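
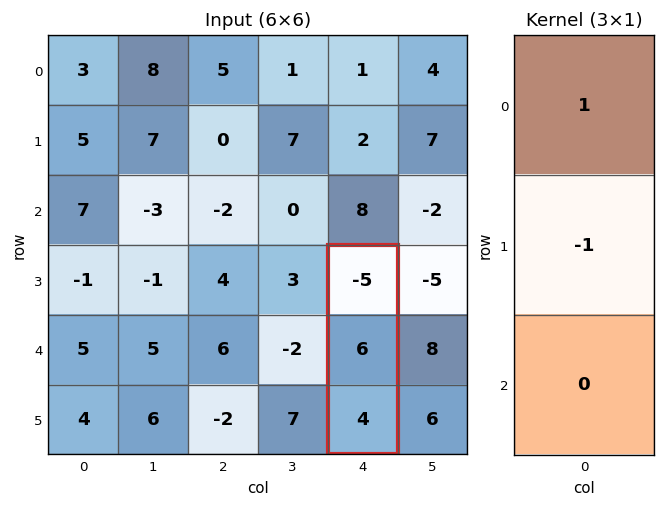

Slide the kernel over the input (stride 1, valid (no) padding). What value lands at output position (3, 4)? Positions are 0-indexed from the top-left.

The receptive field on the input at this output position is [-5 / 6 / 4]. Elementwise product with the kernel and sum: -5·1 + 6·-1.

-11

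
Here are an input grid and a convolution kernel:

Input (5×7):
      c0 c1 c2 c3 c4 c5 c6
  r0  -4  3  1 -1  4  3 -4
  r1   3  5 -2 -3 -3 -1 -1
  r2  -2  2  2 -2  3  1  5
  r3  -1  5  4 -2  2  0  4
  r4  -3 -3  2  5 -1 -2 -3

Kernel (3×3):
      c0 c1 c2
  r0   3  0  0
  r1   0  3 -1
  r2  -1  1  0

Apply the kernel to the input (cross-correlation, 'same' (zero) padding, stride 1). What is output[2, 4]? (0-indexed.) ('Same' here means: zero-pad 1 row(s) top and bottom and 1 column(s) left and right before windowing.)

The receptive field on the zero-padded input at this output position is [-3 -3 -1 / -2 3 1 / -2 2 0]. Elementwise product with the kernel and sum: -3·3 + 3·3 + 1·-1 + -2·-1 + 2·1.

3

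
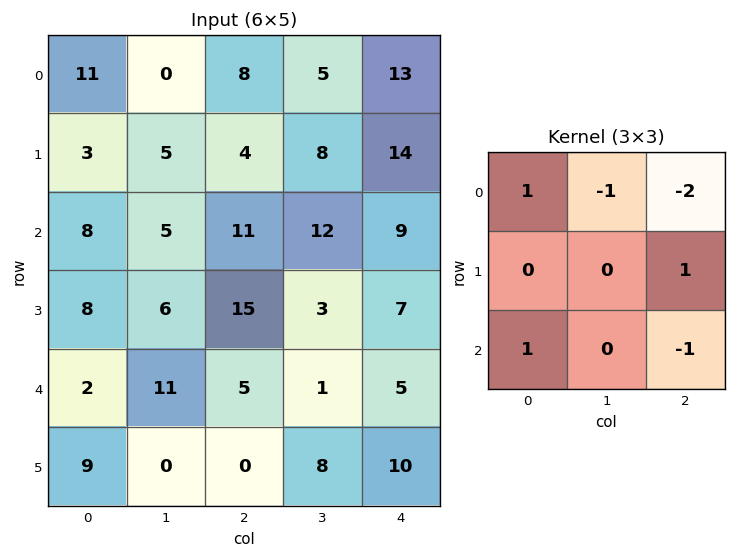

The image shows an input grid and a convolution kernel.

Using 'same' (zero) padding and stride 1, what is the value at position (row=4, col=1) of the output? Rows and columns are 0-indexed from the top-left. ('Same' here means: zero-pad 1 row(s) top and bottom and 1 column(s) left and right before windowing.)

The receptive field on the zero-padded input at this output position is [8 6 15 / 2 11 5 / 9 0 0]. Elementwise product with the kernel and sum: 8·1 + 6·-1 + 15·-2 + 5·1 + 9·1 + 0·-1.

-14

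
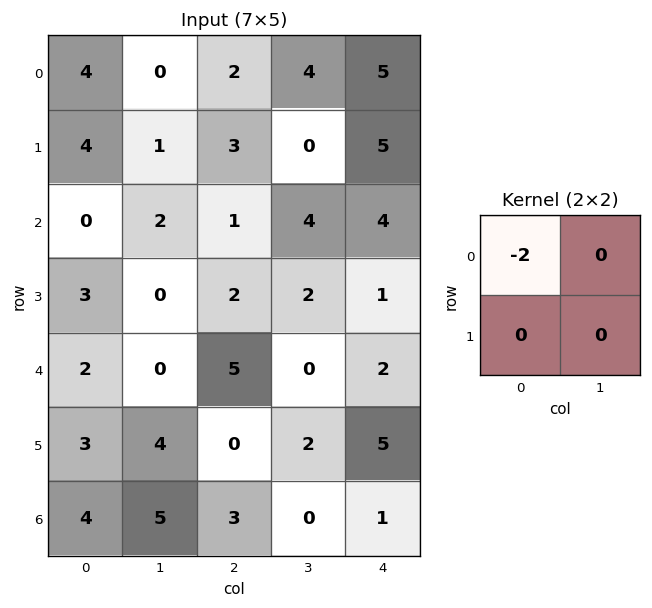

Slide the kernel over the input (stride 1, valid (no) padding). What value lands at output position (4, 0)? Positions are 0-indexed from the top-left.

The receptive field on the input at this output position is [2 0 / 3 4]. Elementwise product with the kernel and sum: 2·-2.

-4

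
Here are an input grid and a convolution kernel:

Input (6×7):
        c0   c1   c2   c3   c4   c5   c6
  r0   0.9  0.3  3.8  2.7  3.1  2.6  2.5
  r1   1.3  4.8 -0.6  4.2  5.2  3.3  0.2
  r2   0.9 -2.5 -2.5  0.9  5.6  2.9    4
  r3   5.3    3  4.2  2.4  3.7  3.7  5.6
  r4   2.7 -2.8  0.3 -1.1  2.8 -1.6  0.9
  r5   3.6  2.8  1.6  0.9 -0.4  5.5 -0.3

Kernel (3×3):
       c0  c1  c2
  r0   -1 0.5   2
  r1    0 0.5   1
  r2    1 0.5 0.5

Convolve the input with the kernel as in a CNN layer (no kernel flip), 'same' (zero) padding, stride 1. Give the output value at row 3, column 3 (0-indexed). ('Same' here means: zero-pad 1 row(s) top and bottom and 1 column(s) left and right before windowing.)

20.2

The receptive field on the zero-padded input at this output position is [-2.5 0.9 5.6 / 4.2 2.4 3.7 / 0.3 -1.1 2.8]. Elementwise product with the kernel and sum: -2.5·-1 + 0.9·0.5 + 5.6·2 + 2.4·0.5 + 3.7·1 + 0.3·1 + -1.1·0.5 + 2.8·0.5.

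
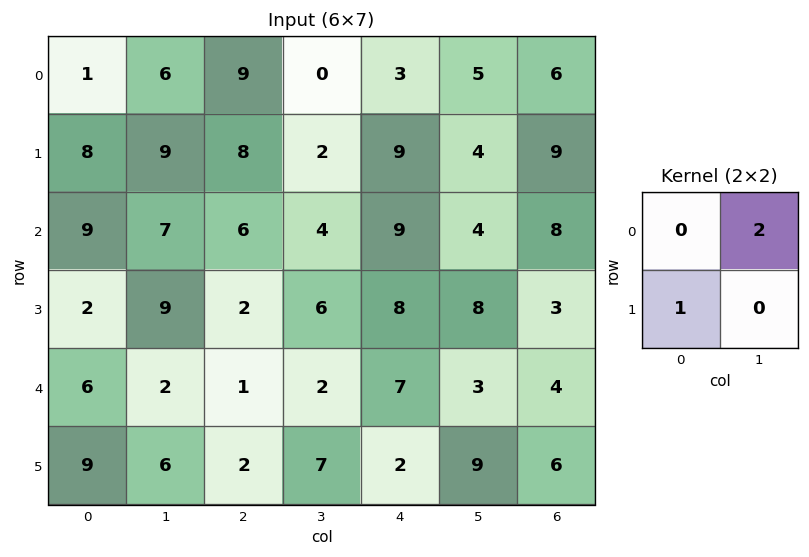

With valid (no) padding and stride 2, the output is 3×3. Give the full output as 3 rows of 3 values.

20 8 19
16 10 16
13 6 8

Output[0,0]: The receptive field on the input at this output position is [1 6 / 8 9]. Elementwise product with the kernel and sum: 6·2 + 8·1.
Output[0,1]: The receptive field on the input at this output position is [9 0 / 8 2]. Elementwise product with the kernel and sum: 0·2 + 8·1.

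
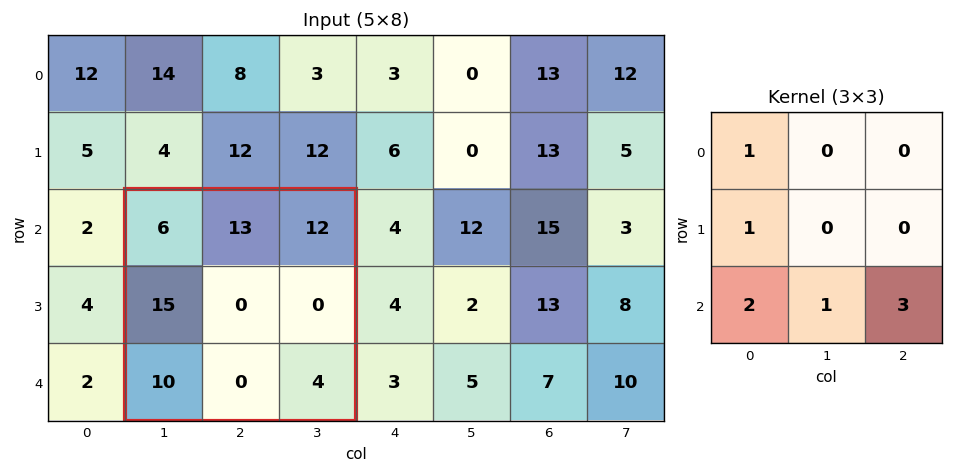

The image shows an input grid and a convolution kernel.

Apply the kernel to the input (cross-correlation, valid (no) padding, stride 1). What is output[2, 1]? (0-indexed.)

53

The receptive field on the input at this output position is [6 13 12 / 15 0 0 / 10 0 4]. Elementwise product with the kernel and sum: 6·1 + 15·1 + 10·2 + 0·1 + 4·3.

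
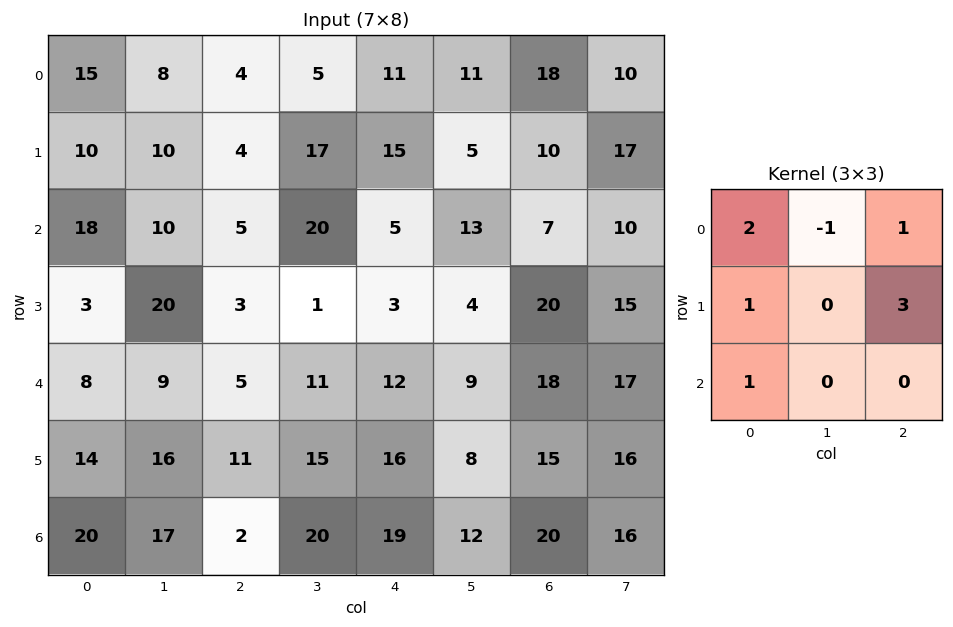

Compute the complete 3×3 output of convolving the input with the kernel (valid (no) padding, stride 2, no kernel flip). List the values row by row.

66 68 79
51 12 79
79 72 113

Output[0,0]: The receptive field on the input at this output position is [15 8 4 / 10 10 4 / 18 10 5]. Elementwise product with the kernel and sum: 15·2 + 8·-1 + 4·1 + 10·1 + 4·3 + 18·1.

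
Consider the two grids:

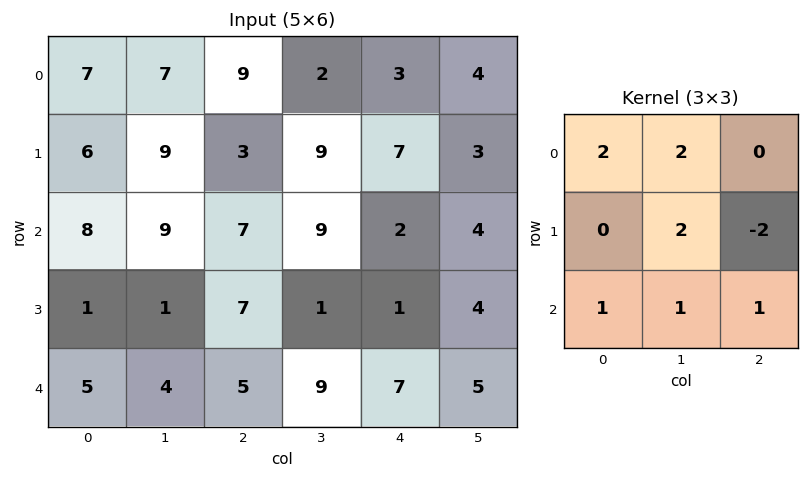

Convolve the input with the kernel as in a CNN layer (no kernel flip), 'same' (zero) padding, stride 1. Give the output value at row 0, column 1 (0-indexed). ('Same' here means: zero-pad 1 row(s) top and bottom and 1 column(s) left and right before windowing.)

The receptive field on the zero-padded input at this output position is [0 0 0 / 7 7 9 / 6 9 3]. Elementwise product with the kernel and sum: 0·2 + 0·2 + 7·2 + 9·-2 + 6·1 + 9·1 + 3·1.

14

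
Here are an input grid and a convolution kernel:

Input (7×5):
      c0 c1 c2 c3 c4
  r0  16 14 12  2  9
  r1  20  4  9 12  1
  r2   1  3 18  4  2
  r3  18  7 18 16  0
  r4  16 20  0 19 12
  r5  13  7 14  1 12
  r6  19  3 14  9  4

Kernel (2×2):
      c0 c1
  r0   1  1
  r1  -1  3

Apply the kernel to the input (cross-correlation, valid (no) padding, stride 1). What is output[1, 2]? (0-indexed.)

The receptive field on the input at this output position is [9 12 / 18 4]. Elementwise product with the kernel and sum: 9·1 + 12·1 + 18·-1 + 4·3.

15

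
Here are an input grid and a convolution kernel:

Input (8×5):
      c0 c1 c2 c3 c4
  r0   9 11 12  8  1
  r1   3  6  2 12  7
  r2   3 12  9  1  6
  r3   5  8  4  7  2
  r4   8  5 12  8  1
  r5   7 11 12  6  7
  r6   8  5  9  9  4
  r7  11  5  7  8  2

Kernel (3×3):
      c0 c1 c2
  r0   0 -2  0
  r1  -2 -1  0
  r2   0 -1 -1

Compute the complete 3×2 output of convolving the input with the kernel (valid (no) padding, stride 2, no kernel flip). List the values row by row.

-55 -39
-59 -26
-49 -59

Output[0,0]: The receptive field on the input at this output position is [9 11 12 / 3 6 2 / 3 12 9]. Elementwise product with the kernel and sum: 11·-2 + 3·-2 + 6·-1 + 12·-1 + 9·-1.
Output[0,1]: The receptive field on the input at this output position is [12 8 1 / 2 12 7 / 9 1 6]. Elementwise product with the kernel and sum: 8·-2 + 2·-2 + 12·-1 + 1·-1 + 6·-1.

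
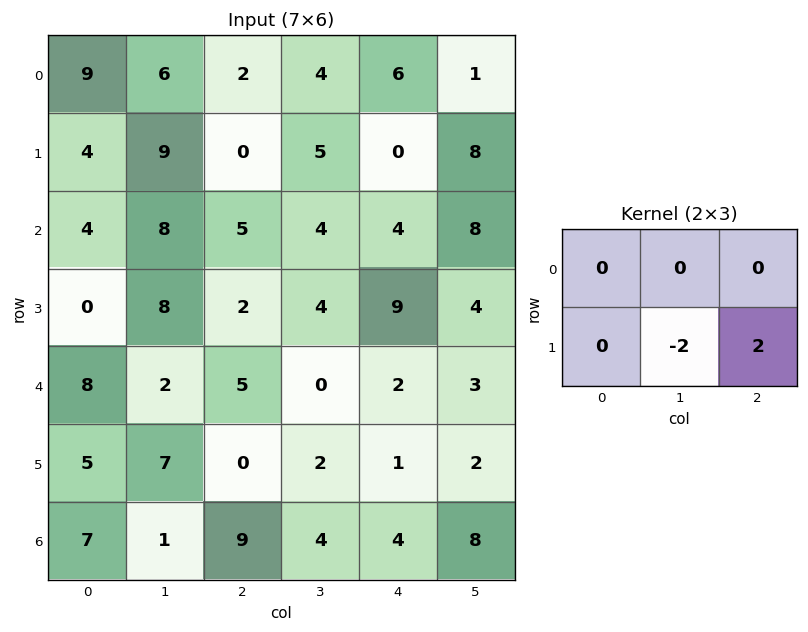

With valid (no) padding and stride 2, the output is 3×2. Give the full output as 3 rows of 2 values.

-18 -10
-12 10
-14 -2

Output[0,0]: The receptive field on the input at this output position is [9 6 2 / 4 9 0]. Elementwise product with the kernel and sum: 9·-2 + 0·2.
Output[0,1]: The receptive field on the input at this output position is [2 4 6 / 0 5 0]. Elementwise product with the kernel and sum: 5·-2 + 0·2.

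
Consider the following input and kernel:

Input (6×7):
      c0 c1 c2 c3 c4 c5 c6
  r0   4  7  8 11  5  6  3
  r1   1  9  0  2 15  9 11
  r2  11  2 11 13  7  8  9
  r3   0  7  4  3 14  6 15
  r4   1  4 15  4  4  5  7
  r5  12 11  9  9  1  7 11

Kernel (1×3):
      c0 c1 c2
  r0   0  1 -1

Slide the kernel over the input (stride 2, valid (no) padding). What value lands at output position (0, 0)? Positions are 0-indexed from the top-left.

The receptive field on the input at this output position is [4 7 8]. Elementwise product with the kernel and sum: 7·1 + 8·-1.

-1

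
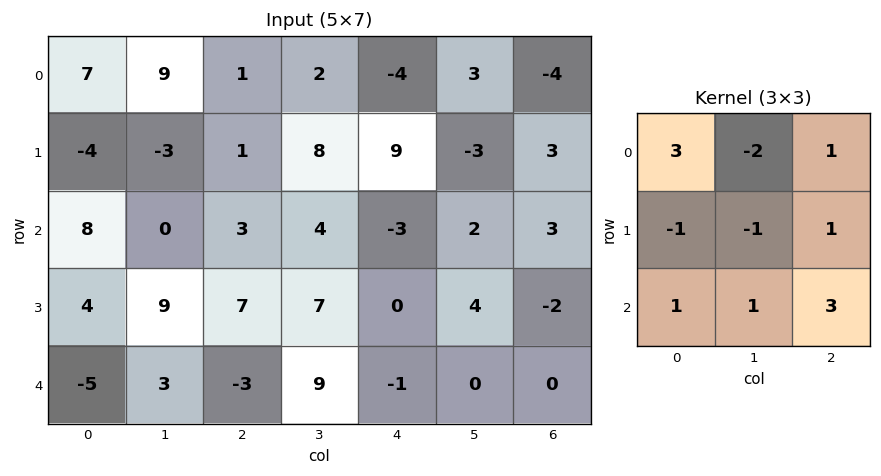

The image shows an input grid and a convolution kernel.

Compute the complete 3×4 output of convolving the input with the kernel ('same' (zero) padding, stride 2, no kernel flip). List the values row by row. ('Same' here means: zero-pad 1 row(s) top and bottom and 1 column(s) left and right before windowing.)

Output[0,0]: The receptive field on the zero-padded input at this output position is [0 0 0 / 0 7 9 / 0 -4 -3]. Elementwise product with the kernel and sum: 0·3 + 0·-2 + 0·1 + 0·-1 + 7·-1 + 9·1 + 0·1 + -4·1 + -3·3.
Output[0,1]: The receptive field on the zero-padded input at this output position is [0 0 0 / 9 1 2 / -3 1 8]. Elementwise product with the kernel and sum: 0·3 + 0·-2 + 0·1 + 9·-1 + 1·-1 + 2·1 + -3·1 + 1·1 + 8·3.

-11 14 13 1
28 35 23 -18
9 29 17 16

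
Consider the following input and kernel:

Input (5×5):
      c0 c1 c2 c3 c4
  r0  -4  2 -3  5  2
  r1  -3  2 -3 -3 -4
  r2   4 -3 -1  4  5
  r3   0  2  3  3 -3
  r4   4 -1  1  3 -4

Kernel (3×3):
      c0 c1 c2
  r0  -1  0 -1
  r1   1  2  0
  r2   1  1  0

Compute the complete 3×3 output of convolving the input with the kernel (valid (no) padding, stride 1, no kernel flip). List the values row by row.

Output[0,0]: The receptive field on the input at this output position is [-4 2 -3 / -3 2 -3 / 4 -3 -1]. Elementwise product with the kernel and sum: -4·-1 + -3·-1 + -3·1 + 2·2 + 4·1 + -3·1.

9 -15 -5
6 1 20
4 7 9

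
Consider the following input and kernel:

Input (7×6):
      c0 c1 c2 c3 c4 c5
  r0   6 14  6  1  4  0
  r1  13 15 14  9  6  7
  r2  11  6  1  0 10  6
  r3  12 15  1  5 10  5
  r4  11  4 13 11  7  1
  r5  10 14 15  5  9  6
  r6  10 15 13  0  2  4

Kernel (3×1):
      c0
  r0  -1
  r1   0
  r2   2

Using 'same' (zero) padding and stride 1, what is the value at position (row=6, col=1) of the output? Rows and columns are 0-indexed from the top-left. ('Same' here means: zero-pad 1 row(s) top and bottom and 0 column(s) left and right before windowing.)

The receptive field on the zero-padded input at this output position is [14 / 15 / 0]. Elementwise product with the kernel and sum: 14·-1 + 0·2.

-14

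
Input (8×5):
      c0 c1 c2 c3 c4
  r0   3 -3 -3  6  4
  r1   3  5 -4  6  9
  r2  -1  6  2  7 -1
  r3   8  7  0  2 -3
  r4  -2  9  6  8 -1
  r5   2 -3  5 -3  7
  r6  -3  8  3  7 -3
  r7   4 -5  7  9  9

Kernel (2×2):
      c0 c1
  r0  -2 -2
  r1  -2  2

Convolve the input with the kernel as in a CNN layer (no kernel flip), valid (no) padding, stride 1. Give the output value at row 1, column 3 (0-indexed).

-46

The receptive field on the input at this output position is [6 9 / 7 -1]. Elementwise product with the kernel and sum: 6·-2 + 9·-2 + 7·-2 + -1·2.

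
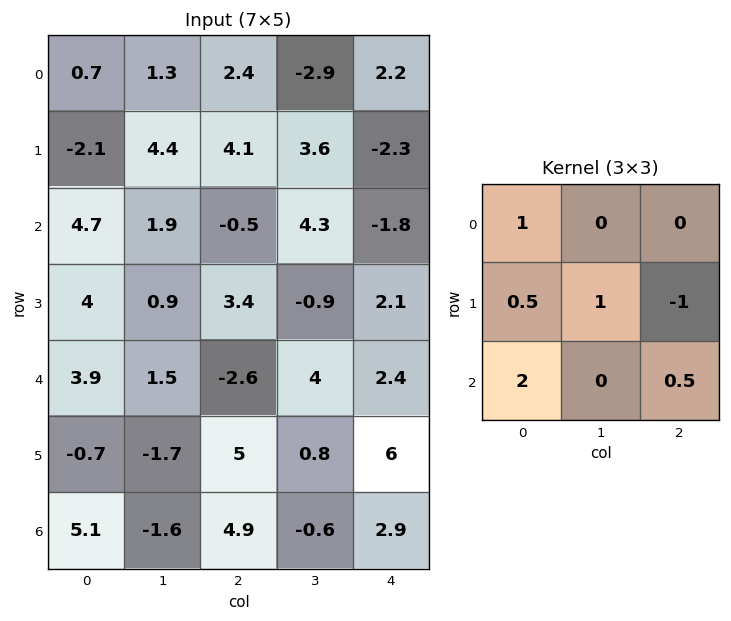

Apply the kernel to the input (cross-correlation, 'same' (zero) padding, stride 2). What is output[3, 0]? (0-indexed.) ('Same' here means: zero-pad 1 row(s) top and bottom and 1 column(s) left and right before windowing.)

The receptive field on the zero-padded input at this output position is [0 -0.7 -1.7 / 0 5.1 -1.6 / 0 0 0]. Elementwise product with the kernel and sum: 0·1 + 0·0.5 + 5.1·1 + -1.6·-1 + 0·2 + 0·0.5.

6.7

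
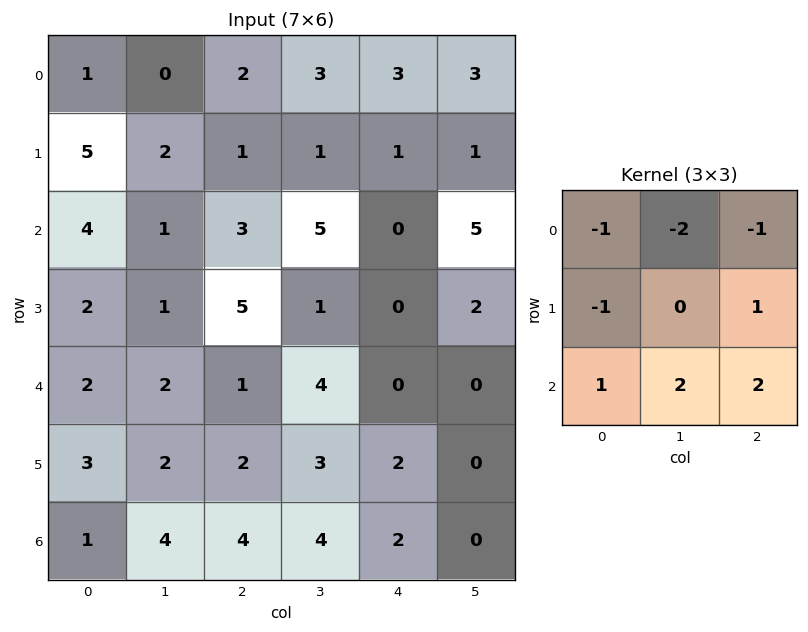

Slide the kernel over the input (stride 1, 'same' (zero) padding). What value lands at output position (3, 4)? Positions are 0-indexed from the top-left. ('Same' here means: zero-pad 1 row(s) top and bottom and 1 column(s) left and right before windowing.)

The receptive field on the zero-padded input at this output position is [5 0 5 / 1 0 2 / 4 0 0]. Elementwise product with the kernel and sum: 5·-1 + 0·-2 + 5·-1 + 1·-1 + 2·1 + 4·1 + 0·2 + 0·2.

-5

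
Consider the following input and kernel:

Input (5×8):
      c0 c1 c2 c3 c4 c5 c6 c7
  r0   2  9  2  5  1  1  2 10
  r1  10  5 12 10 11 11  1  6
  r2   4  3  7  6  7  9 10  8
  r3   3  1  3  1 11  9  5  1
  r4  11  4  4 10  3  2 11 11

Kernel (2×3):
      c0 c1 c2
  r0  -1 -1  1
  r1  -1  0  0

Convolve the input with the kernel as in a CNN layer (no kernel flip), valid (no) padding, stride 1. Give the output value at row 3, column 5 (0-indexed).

The receptive field on the input at this output position is [9 5 1 / 2 11 11]. Elementwise product with the kernel and sum: 9·-1 + 5·-1 + 1·1 + 2·-1.

-15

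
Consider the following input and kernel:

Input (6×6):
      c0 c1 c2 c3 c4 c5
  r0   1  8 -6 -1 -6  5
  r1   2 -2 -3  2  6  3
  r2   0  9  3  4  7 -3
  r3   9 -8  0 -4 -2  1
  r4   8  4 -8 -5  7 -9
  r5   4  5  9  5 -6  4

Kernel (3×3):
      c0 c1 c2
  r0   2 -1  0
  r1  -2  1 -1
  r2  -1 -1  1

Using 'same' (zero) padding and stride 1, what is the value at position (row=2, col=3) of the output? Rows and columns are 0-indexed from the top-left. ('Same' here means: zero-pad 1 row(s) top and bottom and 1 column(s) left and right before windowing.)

The receptive field on the zero-padded input at this output position is [-3 2 6 / 3 4 7 / 0 -4 -2]. Elementwise product with the kernel and sum: -3·2 + 2·-1 + 3·-2 + 4·1 + 7·-1 + 0·-1 + -4·-1 + -2·1.

-15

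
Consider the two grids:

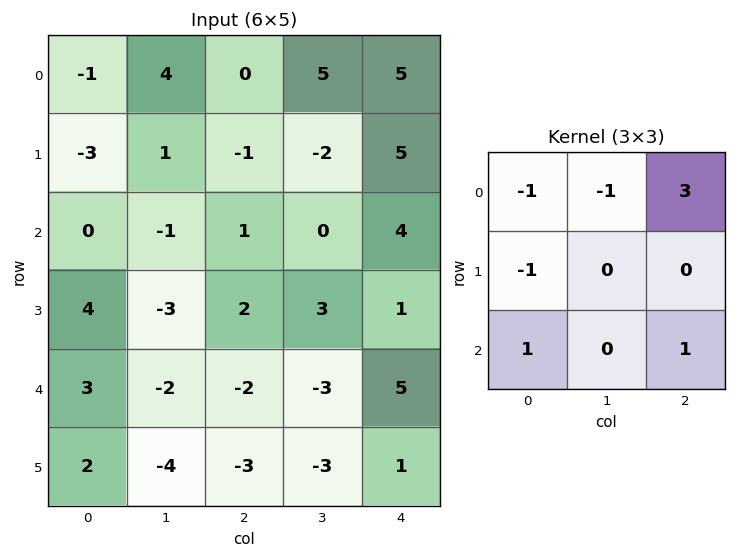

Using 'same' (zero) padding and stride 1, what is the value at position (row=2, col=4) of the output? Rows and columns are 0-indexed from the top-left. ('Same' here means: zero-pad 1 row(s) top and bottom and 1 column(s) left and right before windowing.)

The receptive field on the zero-padded input at this output position is [-2 5 0 / 0 4 0 / 3 1 0]. Elementwise product with the kernel and sum: -2·-1 + 5·-1 + 0·3 + 0·-1 + 3·1 + 0·1.

0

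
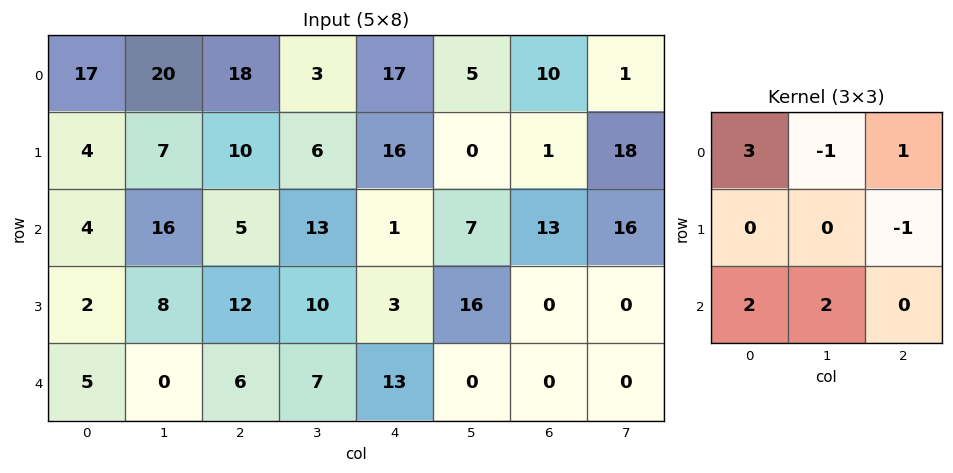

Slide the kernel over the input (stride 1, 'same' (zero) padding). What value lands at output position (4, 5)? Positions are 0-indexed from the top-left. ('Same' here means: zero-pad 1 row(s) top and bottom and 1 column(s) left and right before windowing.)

-7

The receptive field on the zero-padded input at this output position is [3 16 0 / 13 0 0 / 0 0 0]. Elementwise product with the kernel and sum: 3·3 + 16·-1 + 0·1 + 0·-1 + 0·2 + 0·2.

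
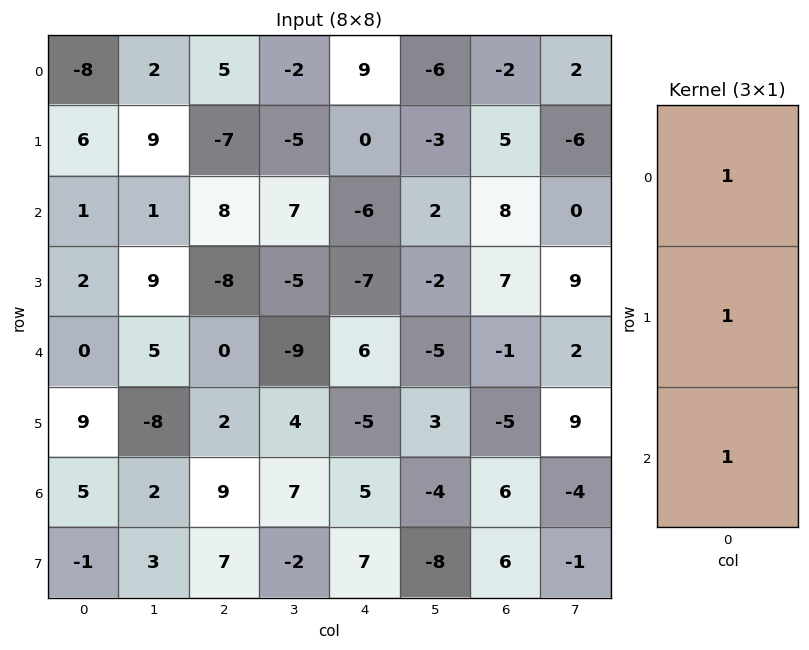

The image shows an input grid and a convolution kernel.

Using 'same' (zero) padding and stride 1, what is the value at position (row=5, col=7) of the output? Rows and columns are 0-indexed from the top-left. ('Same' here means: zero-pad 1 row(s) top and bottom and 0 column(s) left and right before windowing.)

7

The receptive field on the zero-padded input at this output position is [2 / 9 / -4]. Elementwise product with the kernel and sum: 2·1 + 9·1 + -4·1.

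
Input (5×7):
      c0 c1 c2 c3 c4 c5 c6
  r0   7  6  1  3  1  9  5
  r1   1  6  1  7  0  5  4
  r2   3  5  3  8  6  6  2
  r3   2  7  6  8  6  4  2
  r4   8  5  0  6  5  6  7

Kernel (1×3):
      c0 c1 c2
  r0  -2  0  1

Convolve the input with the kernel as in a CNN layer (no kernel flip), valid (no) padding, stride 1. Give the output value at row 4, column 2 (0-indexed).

The receptive field on the input at this output position is [0 6 5]. Elementwise product with the kernel and sum: 0·-2 + 5·1.

5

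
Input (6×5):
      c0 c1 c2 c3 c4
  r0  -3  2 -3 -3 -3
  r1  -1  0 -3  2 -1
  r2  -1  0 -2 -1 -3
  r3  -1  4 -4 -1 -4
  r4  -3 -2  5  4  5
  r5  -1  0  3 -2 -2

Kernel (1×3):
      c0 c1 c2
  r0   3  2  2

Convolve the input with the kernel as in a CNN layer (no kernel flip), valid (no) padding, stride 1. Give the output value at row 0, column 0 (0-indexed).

-11

The receptive field on the input at this output position is [-3 2 -3]. Elementwise product with the kernel and sum: -3·3 + 2·2 + -3·2.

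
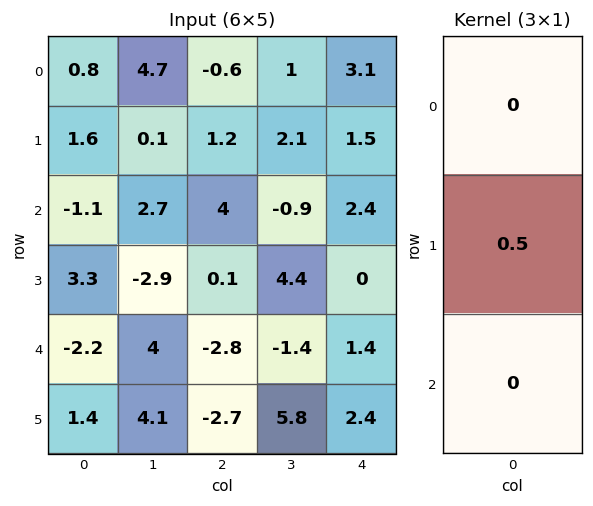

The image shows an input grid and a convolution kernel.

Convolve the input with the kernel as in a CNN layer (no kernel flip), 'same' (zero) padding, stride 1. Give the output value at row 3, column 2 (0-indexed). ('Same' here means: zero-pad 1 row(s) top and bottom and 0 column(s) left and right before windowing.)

0.05

The receptive field on the zero-padded input at this output position is [4 / 0.1 / -2.8]. Elementwise product with the kernel and sum: 0.1·0.5.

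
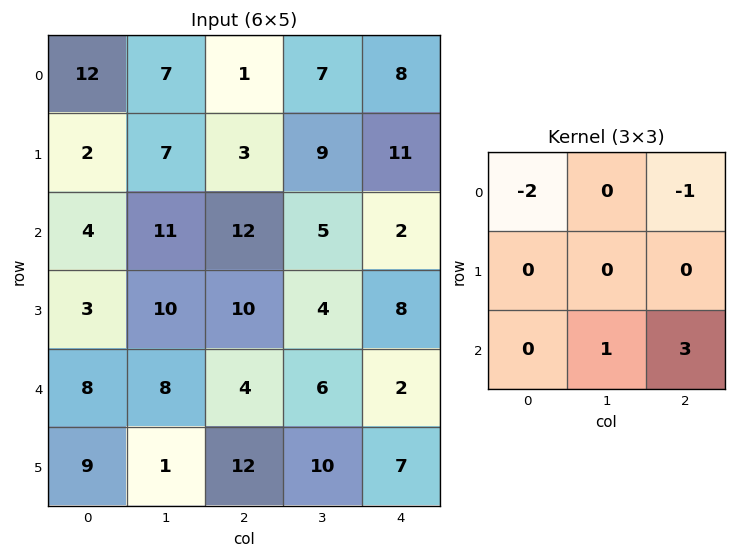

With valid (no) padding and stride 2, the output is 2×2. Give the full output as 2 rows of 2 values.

22 1
0 -14

Output[0,0]: The receptive field on the input at this output position is [12 7 1 / 2 7 3 / 4 11 12]. Elementwise product with the kernel and sum: 12·-2 + 1·-1 + 11·1 + 12·3.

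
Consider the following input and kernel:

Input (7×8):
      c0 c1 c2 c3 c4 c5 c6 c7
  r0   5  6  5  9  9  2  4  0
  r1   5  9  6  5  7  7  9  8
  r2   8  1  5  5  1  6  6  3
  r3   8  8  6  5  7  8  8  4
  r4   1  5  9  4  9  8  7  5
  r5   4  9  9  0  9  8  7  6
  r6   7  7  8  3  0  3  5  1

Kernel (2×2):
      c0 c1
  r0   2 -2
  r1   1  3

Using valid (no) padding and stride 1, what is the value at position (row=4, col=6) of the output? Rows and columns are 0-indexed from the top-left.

The receptive field on the input at this output position is [7 5 / 7 6]. Elementwise product with the kernel and sum: 7·2 + 5·-2 + 7·1 + 6·3.

29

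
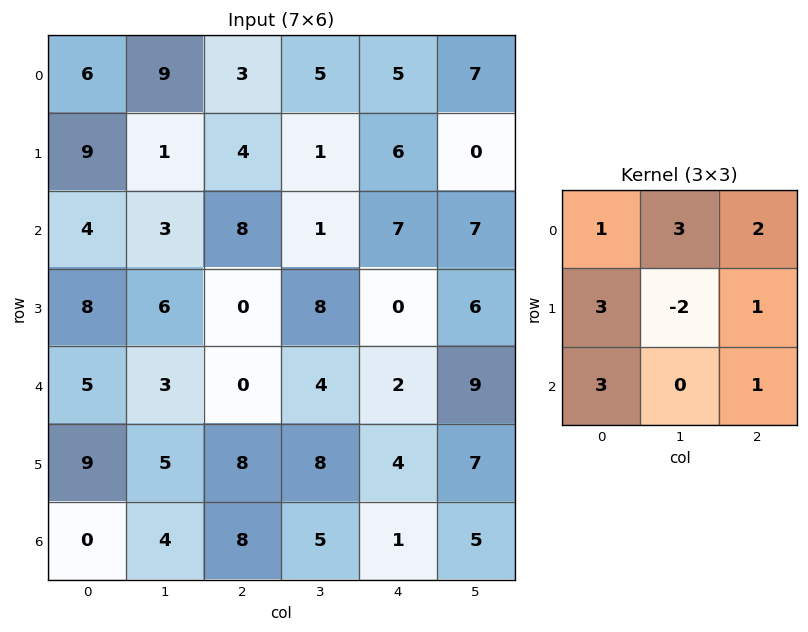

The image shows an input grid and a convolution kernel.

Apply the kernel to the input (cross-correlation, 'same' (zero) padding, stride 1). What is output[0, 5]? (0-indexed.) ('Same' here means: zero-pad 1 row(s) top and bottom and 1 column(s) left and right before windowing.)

19

The receptive field on the zero-padded input at this output position is [0 0 0 / 5 7 0 / 6 0 0]. Elementwise product with the kernel and sum: 0·1 + 0·3 + 0·2 + 5·3 + 7·-2 + 0·1 + 6·3 + 0·1.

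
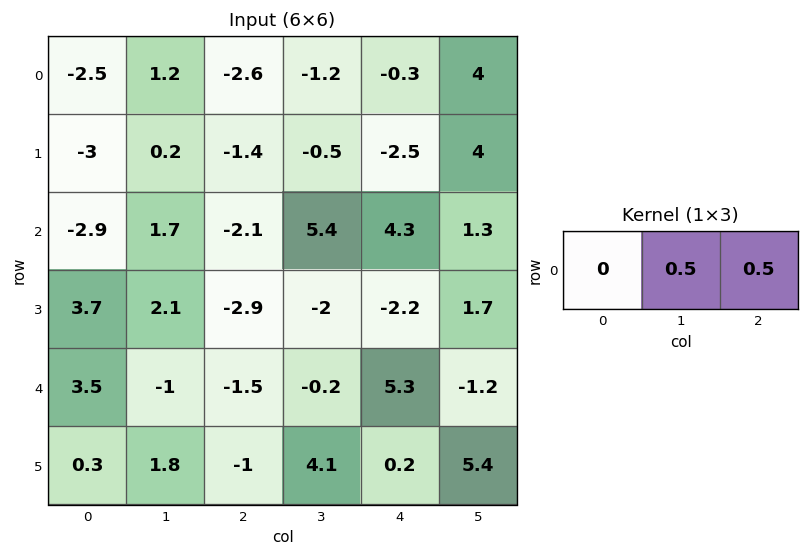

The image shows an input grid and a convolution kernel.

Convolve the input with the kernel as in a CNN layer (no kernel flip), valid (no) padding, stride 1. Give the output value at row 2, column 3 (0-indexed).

2.8

The receptive field on the input at this output position is [5.4 4.3 1.3]. Elementwise product with the kernel and sum: 4.3·0.5 + 1.3·0.5.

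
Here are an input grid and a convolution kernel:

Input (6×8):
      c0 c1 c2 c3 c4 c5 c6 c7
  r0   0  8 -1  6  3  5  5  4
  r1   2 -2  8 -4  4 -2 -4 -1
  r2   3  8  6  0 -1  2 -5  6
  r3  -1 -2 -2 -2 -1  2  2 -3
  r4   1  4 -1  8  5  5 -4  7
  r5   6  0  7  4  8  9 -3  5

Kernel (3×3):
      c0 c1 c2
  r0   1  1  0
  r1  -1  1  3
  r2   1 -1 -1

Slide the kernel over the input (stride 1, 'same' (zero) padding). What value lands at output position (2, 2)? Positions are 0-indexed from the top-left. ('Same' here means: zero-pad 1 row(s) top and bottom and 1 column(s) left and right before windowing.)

6

The receptive field on the zero-padded input at this output position is [-2 8 -4 / 8 6 0 / -2 -2 -2]. Elementwise product with the kernel and sum: -2·1 + 8·1 + 8·-1 + 6·1 + 0·3 + -2·1 + -2·-1 + -2·-1.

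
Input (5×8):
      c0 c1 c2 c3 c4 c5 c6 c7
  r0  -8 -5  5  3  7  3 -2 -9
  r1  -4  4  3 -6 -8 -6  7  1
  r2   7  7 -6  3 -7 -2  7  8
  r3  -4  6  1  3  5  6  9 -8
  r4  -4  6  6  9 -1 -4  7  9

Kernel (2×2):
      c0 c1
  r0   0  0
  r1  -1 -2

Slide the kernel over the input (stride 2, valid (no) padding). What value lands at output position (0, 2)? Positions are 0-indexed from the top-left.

20

The receptive field on the input at this output position is [7 3 / -8 -6]. Elementwise product with the kernel and sum: -8·-1 + -6·-2.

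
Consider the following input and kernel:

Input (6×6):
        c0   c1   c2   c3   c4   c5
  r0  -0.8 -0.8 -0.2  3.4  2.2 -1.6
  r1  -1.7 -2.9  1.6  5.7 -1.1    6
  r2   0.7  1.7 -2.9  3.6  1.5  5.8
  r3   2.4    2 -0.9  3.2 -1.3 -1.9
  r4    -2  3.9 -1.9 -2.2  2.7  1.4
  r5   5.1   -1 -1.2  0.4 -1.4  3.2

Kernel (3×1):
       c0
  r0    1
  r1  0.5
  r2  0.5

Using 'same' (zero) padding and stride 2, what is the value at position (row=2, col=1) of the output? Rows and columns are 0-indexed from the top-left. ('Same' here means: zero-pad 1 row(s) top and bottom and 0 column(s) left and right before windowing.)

The receptive field on the zero-padded input at this output position is [-0.9 / -1.9 / -1.2]. Elementwise product with the kernel and sum: -0.9·1 + -1.9·0.5 + -1.2·0.5.

-2.45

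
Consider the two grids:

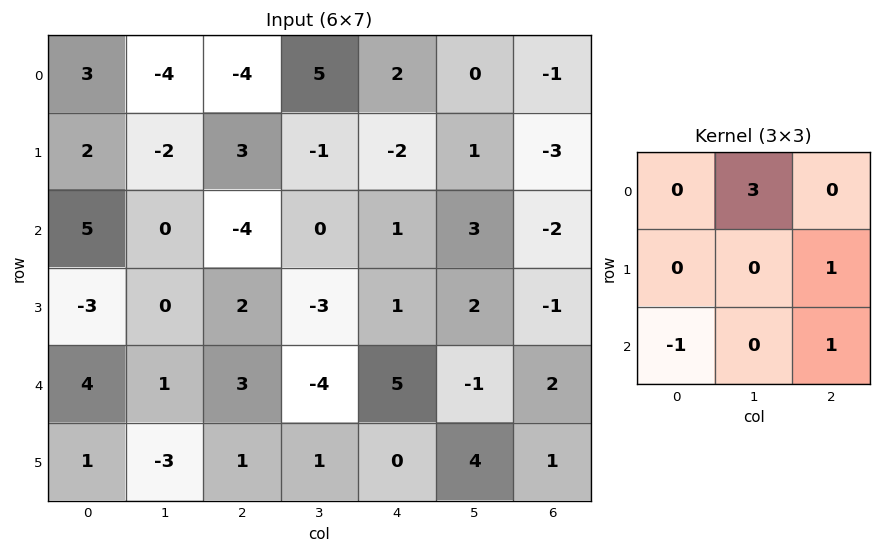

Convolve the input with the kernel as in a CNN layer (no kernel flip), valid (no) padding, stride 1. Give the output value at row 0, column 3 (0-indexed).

10

The receptive field on the input at this output position is [5 2 0 / -1 -2 1 / 0 1 3]. Elementwise product with the kernel and sum: 2·3 + 1·1 + 0·-1 + 3·1.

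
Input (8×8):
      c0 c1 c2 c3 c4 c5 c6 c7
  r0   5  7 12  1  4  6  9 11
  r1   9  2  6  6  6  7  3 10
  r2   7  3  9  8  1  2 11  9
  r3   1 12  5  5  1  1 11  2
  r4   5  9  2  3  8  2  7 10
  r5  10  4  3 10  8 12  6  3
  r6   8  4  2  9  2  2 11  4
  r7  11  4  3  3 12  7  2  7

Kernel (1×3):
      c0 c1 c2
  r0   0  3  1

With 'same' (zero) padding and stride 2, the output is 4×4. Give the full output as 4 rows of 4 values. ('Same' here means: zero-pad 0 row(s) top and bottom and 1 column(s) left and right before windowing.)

Output[0,0]: The receptive field on the zero-padded input at this output position is [0 5 7]. Elementwise product with the kernel and sum: 5·3 + 7·1.
Output[0,1]: The receptive field on the zero-padded input at this output position is [7 12 1]. Elementwise product with the kernel and sum: 12·3 + 1·1.

22 37 18 38
24 35 5 42
24 9 26 31
28 15 8 37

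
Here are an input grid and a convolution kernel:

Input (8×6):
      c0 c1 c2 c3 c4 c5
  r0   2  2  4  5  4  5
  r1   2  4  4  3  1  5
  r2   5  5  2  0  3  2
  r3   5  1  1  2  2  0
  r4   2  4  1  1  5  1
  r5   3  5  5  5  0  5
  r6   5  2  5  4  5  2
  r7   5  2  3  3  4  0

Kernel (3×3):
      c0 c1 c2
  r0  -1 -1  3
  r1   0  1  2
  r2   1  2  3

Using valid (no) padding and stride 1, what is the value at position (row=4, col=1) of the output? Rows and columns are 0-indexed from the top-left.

37

The receptive field on the input at this output position is [4 1 1 / 5 5 5 / 2 5 4]. Elementwise product with the kernel and sum: 4·-1 + 1·-1 + 1·3 + 5·1 + 5·2 + 2·1 + 5·2 + 4·3.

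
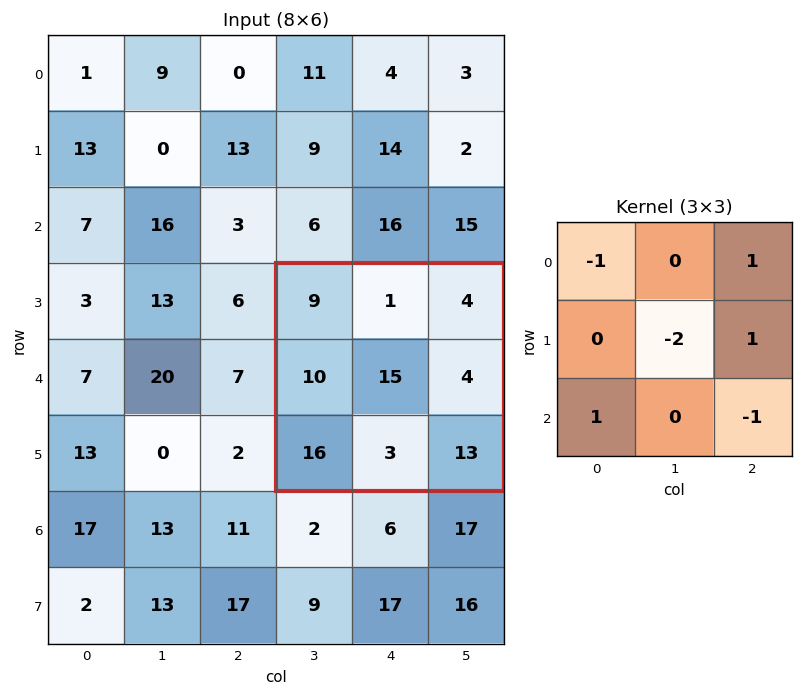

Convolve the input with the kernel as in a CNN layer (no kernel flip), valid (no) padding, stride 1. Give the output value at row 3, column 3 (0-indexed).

-28

The receptive field on the input at this output position is [9 1 4 / 10 15 4 / 16 3 13]. Elementwise product with the kernel and sum: 9·-1 + 4·1 + 15·-2 + 4·1 + 16·1 + 13·-1.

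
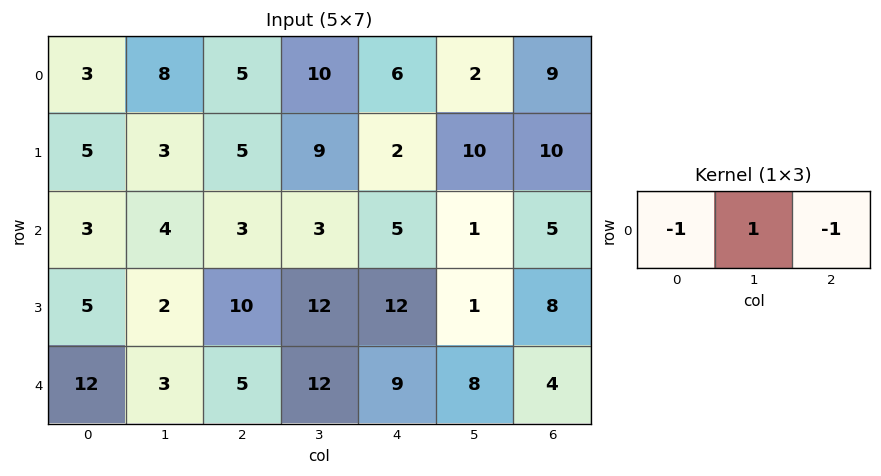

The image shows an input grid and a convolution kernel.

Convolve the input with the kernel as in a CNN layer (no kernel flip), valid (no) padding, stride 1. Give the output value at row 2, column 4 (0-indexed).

-9

The receptive field on the input at this output position is [5 1 5]. Elementwise product with the kernel and sum: 5·-1 + 1·1 + 5·-1.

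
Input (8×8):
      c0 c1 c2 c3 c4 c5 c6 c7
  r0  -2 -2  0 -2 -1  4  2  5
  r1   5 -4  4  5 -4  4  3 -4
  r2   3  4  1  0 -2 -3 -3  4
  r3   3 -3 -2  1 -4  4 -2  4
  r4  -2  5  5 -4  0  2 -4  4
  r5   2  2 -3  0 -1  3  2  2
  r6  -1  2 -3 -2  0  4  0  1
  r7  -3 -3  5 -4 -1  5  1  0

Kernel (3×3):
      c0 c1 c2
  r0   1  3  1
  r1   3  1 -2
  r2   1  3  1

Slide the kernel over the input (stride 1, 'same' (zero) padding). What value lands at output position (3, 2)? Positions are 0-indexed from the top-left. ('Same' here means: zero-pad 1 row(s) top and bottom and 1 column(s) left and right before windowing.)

10

The receptive field on the zero-padded input at this output position is [4 1 0 / -3 -2 1 / 5 5 -4]. Elementwise product with the kernel and sum: 4·1 + 1·3 + 0·1 + -3·3 + -2·1 + 1·-2 + 5·1 + 5·3 + -4·1.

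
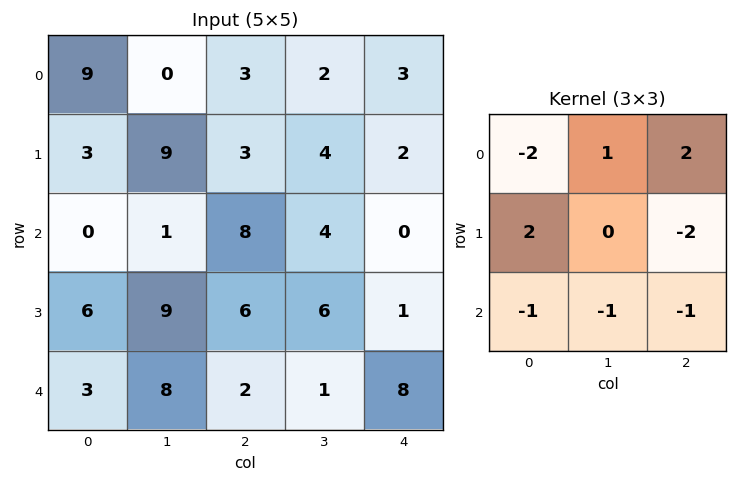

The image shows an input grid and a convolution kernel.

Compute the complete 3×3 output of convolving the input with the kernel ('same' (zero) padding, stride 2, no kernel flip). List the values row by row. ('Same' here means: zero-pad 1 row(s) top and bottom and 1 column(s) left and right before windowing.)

Output[0,0]: The receptive field on the zero-padded input at this output position is [0 0 0 / 0 9 0 / 0 3 9]. Elementwise product with the kernel and sum: 0·-2 + 0·1 + 0·2 + 0·2 + 0·-2 + 0·-1 + 3·-1 + 9·-1.
Output[0,1]: The receptive field on the zero-padded input at this output position is [0 0 0 / 0 3 2 / 9 3 4]. Elementwise product with the kernel and sum: 0·-2 + 0·1 + 0·2 + 0·2 + 2·-2 + 9·-1 + 3·-1 + 4·-1.

-12 -20 -2
4 -34 -5
8 14 -9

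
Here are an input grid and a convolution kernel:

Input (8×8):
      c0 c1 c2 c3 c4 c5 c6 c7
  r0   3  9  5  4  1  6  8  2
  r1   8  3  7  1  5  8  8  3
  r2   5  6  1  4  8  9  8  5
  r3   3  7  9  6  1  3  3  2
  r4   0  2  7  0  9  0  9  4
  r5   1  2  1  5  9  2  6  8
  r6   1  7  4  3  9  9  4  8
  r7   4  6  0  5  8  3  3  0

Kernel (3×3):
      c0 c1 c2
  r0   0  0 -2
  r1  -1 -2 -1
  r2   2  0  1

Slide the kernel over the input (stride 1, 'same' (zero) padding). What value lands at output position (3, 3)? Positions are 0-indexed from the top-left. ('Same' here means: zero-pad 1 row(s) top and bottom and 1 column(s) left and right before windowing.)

The receptive field on the zero-padded input at this output position is [1 4 8 / 9 6 1 / 7 0 9]. Elementwise product with the kernel and sum: 8·-2 + 9·-1 + 6·-2 + 1·-1 + 7·2 + 9·1.

-15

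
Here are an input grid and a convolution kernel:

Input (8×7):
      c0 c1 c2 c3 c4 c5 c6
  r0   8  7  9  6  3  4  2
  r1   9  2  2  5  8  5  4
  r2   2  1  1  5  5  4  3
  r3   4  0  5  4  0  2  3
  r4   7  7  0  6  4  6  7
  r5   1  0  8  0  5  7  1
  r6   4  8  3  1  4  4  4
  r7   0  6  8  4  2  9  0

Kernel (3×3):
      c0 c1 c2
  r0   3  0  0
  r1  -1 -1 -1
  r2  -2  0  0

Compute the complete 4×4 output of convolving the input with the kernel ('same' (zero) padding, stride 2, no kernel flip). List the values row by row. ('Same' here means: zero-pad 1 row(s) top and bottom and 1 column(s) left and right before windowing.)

Output[0,0]: The receptive field on the zero-padded input at this output position is [0 0 0 / 0 8 7 / 0 9 2]. Elementwise product with the kernel and sum: 0·3 + 0·-1 + 8·-1 + 7·-1 + 0·-2.

-15 -26 -23 -16
-3 -1 -7 4
-14 -13 -4 -21
-12 -24 -17 -5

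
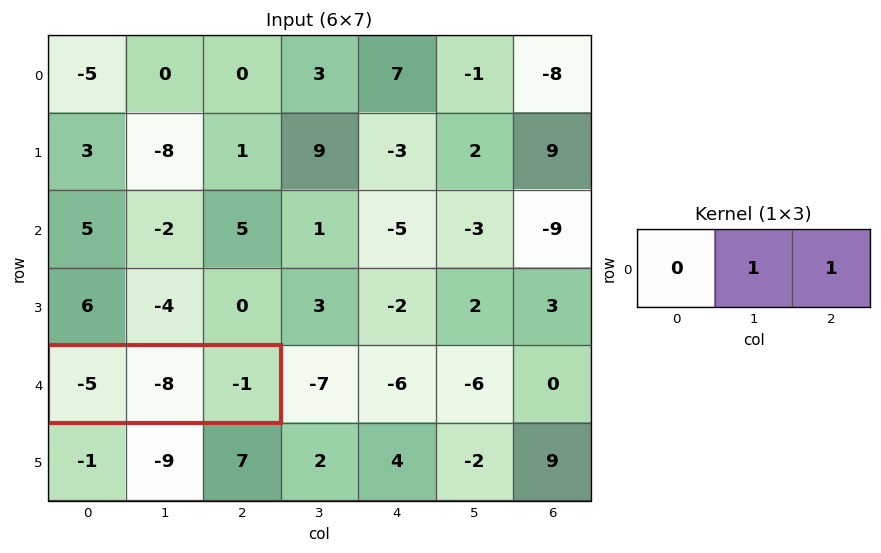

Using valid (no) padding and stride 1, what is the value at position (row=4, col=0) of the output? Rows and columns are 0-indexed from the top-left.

-9

The receptive field on the input at this output position is [-5 -8 -1]. Elementwise product with the kernel and sum: -8·1 + -1·1.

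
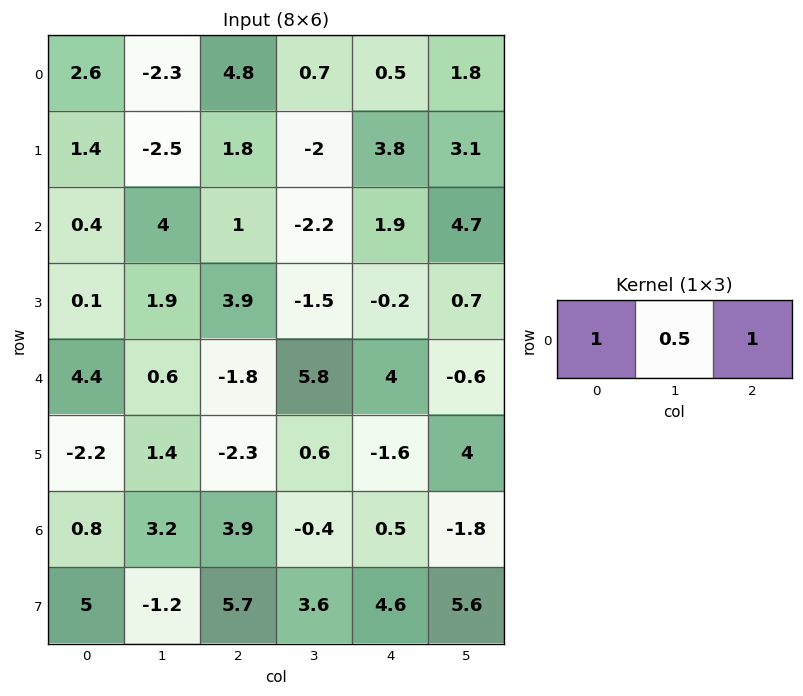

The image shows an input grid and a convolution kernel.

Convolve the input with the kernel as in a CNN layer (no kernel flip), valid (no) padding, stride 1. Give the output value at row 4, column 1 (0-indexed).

The receptive field on the input at this output position is [0.6 -1.8 5.8]. Elementwise product with the kernel and sum: 0.6·1 + -1.8·0.5 + 5.8·1.

5.5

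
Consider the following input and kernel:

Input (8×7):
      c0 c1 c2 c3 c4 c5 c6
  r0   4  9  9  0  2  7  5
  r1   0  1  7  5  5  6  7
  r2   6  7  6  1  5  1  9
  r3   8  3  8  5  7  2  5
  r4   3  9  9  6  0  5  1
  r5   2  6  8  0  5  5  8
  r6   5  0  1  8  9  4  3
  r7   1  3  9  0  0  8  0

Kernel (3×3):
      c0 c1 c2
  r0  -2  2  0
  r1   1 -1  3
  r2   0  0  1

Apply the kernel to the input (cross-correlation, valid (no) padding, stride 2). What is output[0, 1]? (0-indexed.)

4

The receptive field on the input at this output position is [9 0 2 / 7 5 5 / 6 1 5]. Elementwise product with the kernel and sum: 9·-2 + 0·2 + 7·1 + 5·-1 + 5·3 + 5·1.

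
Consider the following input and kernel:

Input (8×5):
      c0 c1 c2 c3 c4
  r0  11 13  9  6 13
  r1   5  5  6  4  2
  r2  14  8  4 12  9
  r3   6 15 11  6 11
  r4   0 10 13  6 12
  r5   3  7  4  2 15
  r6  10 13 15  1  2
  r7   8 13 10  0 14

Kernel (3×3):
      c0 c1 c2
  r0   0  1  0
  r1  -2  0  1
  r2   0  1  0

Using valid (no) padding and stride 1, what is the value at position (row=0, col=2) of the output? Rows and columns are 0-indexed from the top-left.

The receptive field on the input at this output position is [9 6 13 / 6 4 2 / 4 12 9]. Elementwise product with the kernel and sum: 6·1 + 6·-2 + 2·1 + 12·1.

8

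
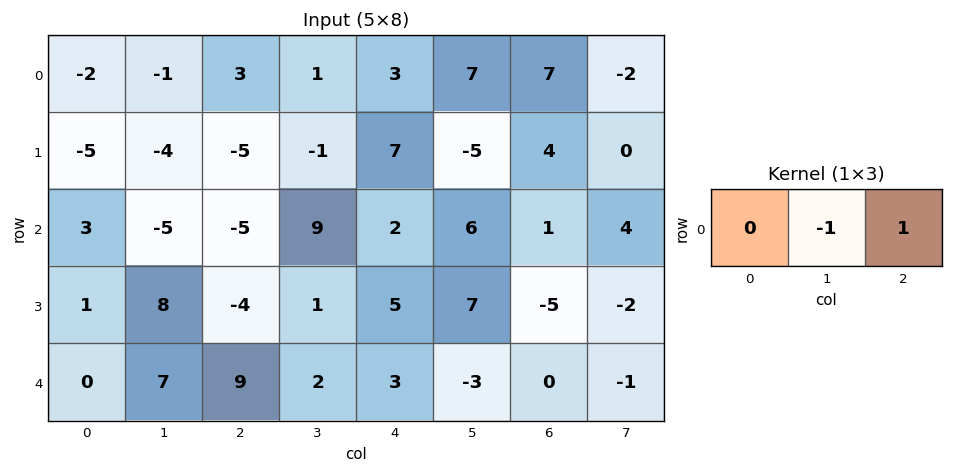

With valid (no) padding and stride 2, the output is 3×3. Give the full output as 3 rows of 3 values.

4 2 0
0 -7 -5
2 1 3

Output[0,0]: The receptive field on the input at this output position is [-2 -1 3]. Elementwise product with the kernel and sum: -1·-1 + 3·1.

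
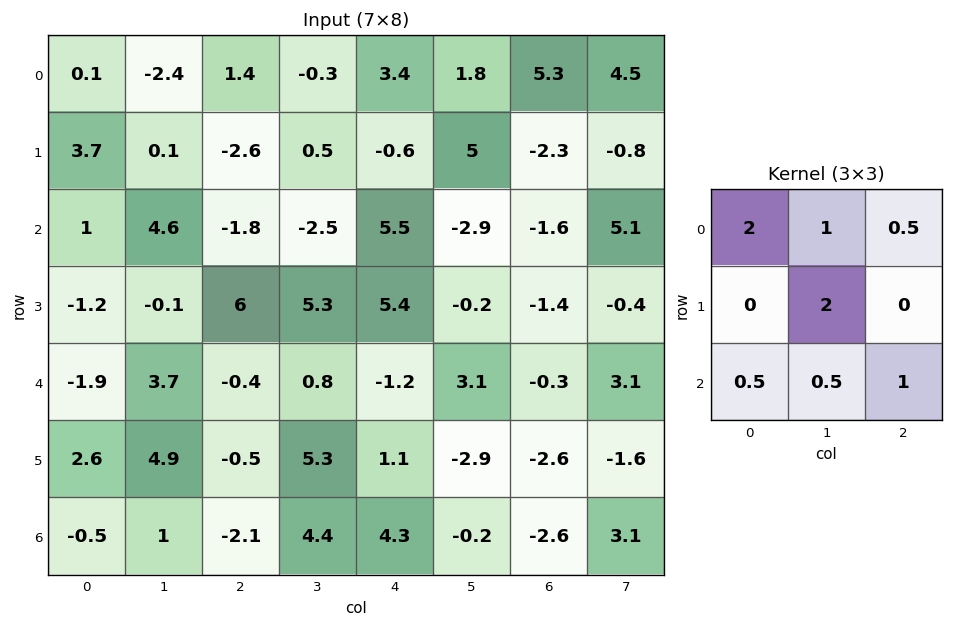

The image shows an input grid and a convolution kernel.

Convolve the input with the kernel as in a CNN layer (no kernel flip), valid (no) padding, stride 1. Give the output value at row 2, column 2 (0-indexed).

6.25

The receptive field on the input at this output position is [-1.8 -2.5 5.5 / 6 5.3 5.4 / -0.4 0.8 -1.2]. Elementwise product with the kernel and sum: -1.8·2 + -2.5·1 + 5.5·0.5 + 5.3·2 + -0.4·0.5 + 0.8·0.5 + -1.2·1.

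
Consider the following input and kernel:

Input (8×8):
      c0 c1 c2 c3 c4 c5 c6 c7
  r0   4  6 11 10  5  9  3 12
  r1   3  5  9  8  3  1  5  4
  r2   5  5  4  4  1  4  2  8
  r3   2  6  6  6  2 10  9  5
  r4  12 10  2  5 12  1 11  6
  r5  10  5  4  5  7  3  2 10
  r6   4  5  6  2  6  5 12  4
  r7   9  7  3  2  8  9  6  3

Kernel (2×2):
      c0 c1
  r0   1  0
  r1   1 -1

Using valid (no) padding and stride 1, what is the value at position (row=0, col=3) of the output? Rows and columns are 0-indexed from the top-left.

15

The receptive field on the input at this output position is [10 5 / 8 3]. Elementwise product with the kernel and sum: 10·1 + 8·1 + 3·-1.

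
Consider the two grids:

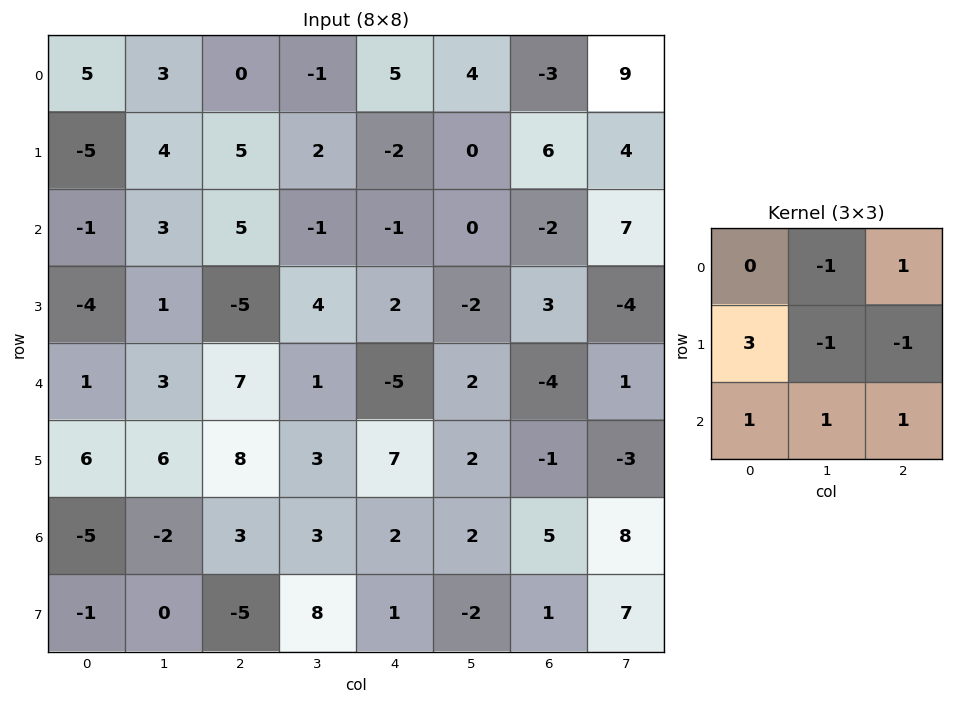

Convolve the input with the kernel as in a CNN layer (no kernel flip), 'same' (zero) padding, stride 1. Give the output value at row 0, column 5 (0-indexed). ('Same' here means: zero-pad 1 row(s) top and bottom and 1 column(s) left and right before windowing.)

The receptive field on the zero-padded input at this output position is [0 0 0 / 5 4 -3 / -2 0 6]. Elementwise product with the kernel and sum: 0·-1 + 0·1 + 5·3 + 4·-1 + -3·-1 + -2·1 + 0·1 + 6·1.

18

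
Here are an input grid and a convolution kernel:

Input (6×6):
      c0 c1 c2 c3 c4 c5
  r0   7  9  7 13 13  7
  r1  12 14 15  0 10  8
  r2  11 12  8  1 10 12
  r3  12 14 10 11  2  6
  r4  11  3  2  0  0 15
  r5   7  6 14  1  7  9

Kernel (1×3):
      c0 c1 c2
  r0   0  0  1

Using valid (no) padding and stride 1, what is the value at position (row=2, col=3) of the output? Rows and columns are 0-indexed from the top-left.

12

The receptive field on the input at this output position is [1 10 12]. Elementwise product with the kernel and sum: 12·1.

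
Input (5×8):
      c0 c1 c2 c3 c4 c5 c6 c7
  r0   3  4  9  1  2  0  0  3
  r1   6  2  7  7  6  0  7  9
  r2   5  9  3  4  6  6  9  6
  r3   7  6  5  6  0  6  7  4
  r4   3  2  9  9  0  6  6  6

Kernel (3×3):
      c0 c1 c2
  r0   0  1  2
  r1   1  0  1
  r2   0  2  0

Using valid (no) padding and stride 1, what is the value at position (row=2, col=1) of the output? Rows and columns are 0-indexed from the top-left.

41

The receptive field on the input at this output position is [9 3 4 / 6 5 6 / 2 9 9]. Elementwise product with the kernel and sum: 3·1 + 4·2 + 6·1 + 6·1 + 9·2.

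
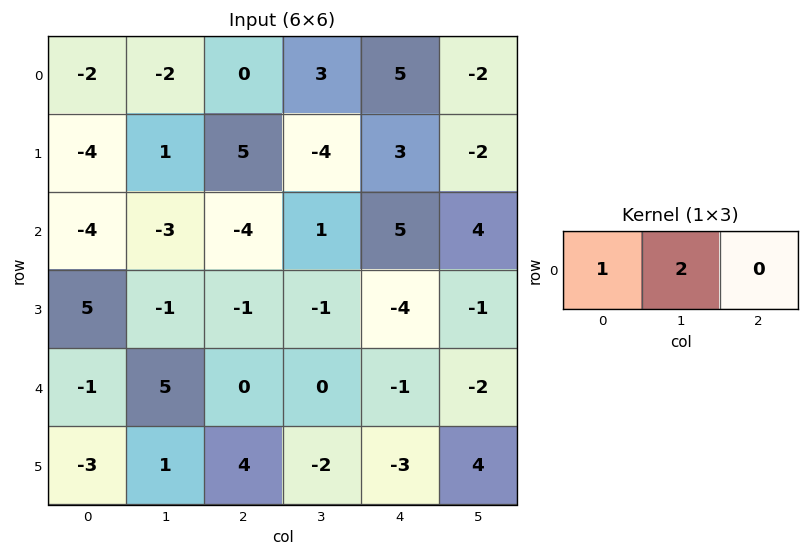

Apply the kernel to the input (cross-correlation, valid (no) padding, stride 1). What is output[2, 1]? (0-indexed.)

The receptive field on the input at this output position is [-3 -4 1]. Elementwise product with the kernel and sum: -3·1 + -4·2.

-11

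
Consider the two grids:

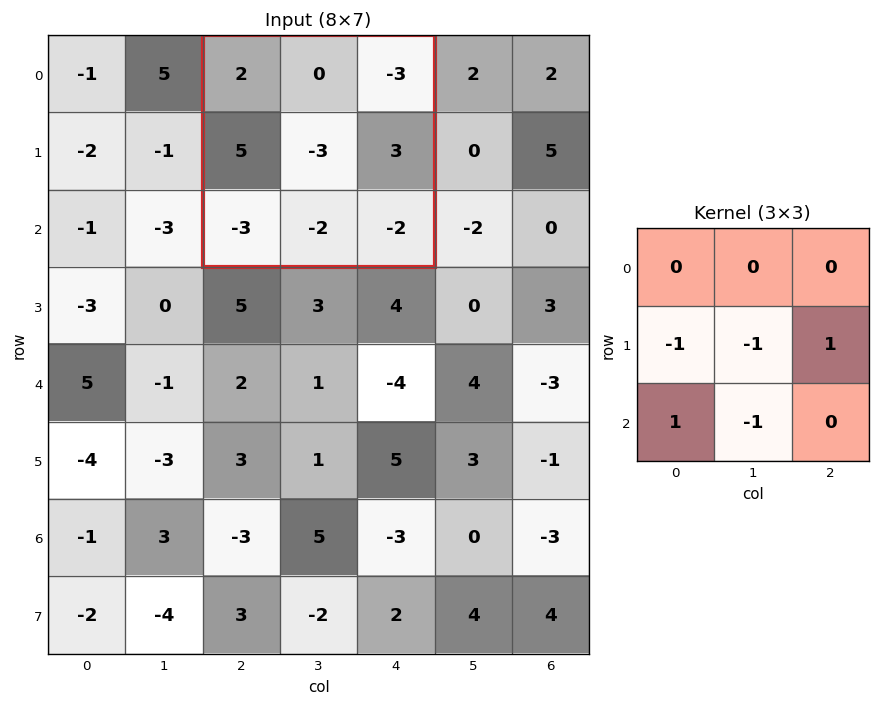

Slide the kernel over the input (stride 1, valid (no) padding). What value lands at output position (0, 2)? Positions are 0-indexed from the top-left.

0

The receptive field on the input at this output position is [2 0 -3 / 5 -3 3 / -3 -2 -2]. Elementwise product with the kernel and sum: 5·-1 + -3·-1 + 3·1 + -3·1 + -2·-1.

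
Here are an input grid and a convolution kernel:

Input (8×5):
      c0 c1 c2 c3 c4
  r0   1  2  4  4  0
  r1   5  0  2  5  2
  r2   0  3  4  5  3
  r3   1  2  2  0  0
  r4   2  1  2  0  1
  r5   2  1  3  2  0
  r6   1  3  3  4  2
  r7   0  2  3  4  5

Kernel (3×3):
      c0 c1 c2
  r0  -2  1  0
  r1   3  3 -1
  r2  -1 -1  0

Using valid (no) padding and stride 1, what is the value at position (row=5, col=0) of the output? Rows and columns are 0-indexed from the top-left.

The receptive field on the input at this output position is [2 1 3 / 1 3 3 / 0 2 3]. Elementwise product with the kernel and sum: 2·-2 + 1·1 + 1·3 + 3·3 + 3·-1 + 0·-1 + 2·-1.

4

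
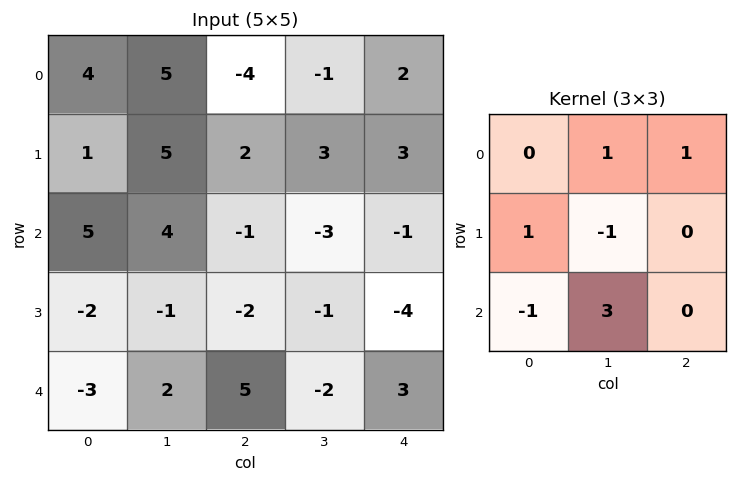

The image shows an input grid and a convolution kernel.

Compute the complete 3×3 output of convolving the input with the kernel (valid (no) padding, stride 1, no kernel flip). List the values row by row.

Output[0,0]: The receptive field on the input at this output position is [4 5 -4 / 1 5 2 / 5 4 -1]. Elementwise product with the kernel and sum: 5·1 + -4·1 + 1·1 + 5·-1 + 5·-1 + 4·3.
Output[0,1]: The receptive field on the input at this output position is [5 -4 -1 / 5 2 3 / 4 -1 -3]. Elementwise product with the kernel and sum: -4·1 + -1·1 + 5·1 + 2·-1 + 4·-1 + -1·3.

4 -9 -8
7 5 7
11 10 -16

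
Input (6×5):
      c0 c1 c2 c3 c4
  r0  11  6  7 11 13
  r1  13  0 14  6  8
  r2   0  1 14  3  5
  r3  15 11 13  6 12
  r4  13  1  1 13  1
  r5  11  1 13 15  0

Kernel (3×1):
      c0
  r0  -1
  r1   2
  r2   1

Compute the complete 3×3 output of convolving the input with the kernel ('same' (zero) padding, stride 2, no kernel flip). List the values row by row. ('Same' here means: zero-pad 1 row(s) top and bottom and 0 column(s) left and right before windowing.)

Output[0,0]: The receptive field on the zero-padded input at this output position is [0 / 11 / 13]. Elementwise product with the kernel and sum: 0·-1 + 11·2 + 13·1.

35 28 34
2 27 14
22 2 -10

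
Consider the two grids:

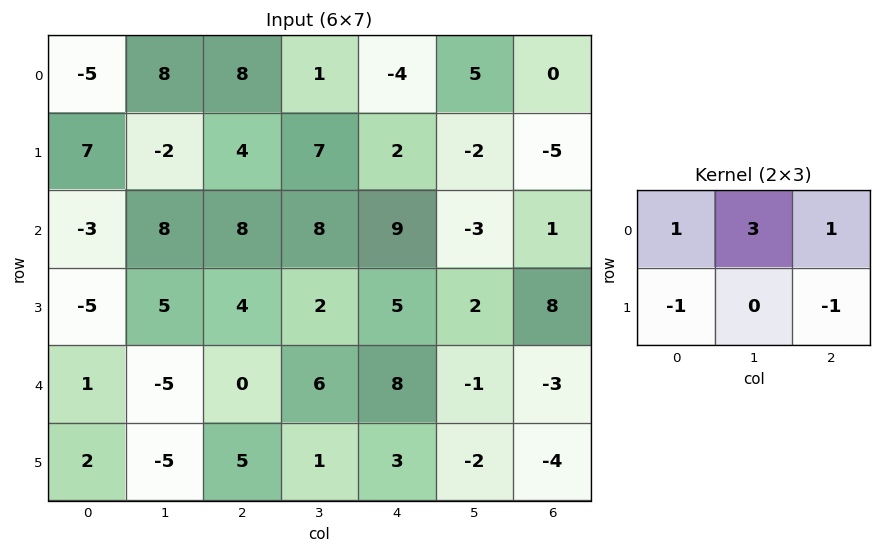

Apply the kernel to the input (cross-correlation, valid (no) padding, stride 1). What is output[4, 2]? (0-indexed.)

18

The receptive field on the input at this output position is [0 6 8 / 5 1 3]. Elementwise product with the kernel and sum: 0·1 + 6·3 + 8·1 + 5·-1 + 3·-1.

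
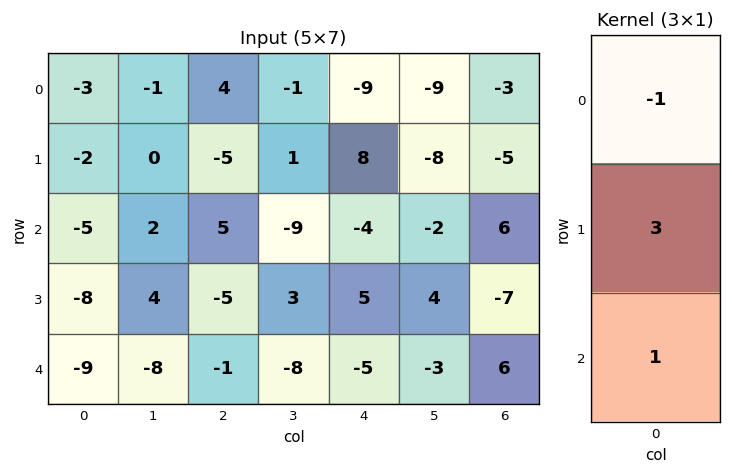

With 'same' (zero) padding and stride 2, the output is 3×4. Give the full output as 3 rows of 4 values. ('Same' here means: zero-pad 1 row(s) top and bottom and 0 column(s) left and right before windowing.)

Output[0,0]: The receptive field on the zero-padded input at this output position is [0 / -3 / -2]. Elementwise product with the kernel and sum: 0·-1 + -3·3 + -2·1.
Output[0,1]: The receptive field on the zero-padded input at this output position is [0 / 4 / -5]. Elementwise product with the kernel and sum: 0·-1 + 4·3 + -5·1.

-11 7 -19 -14
-21 15 -15 16
-19 2 -20 25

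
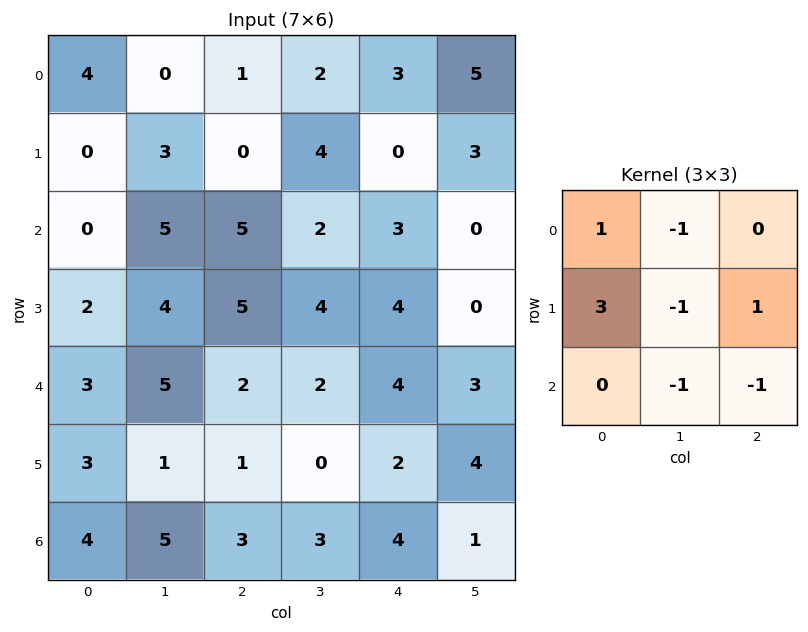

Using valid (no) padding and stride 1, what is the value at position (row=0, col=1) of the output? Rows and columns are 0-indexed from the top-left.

5

The receptive field on the input at this output position is [0 1 2 / 3 0 4 / 5 5 2]. Elementwise product with the kernel and sum: 0·1 + 1·-1 + 3·3 + 0·-1 + 4·1 + 5·-1 + 2·-1.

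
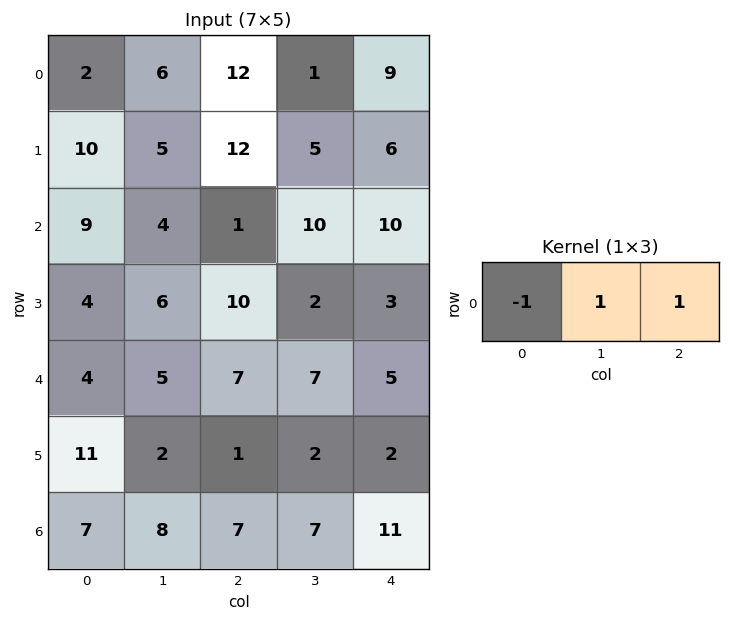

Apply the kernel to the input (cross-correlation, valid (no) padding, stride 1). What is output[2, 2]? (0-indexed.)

The receptive field on the input at this output position is [1 10 10]. Elementwise product with the kernel and sum: 1·-1 + 10·1 + 10·1.

19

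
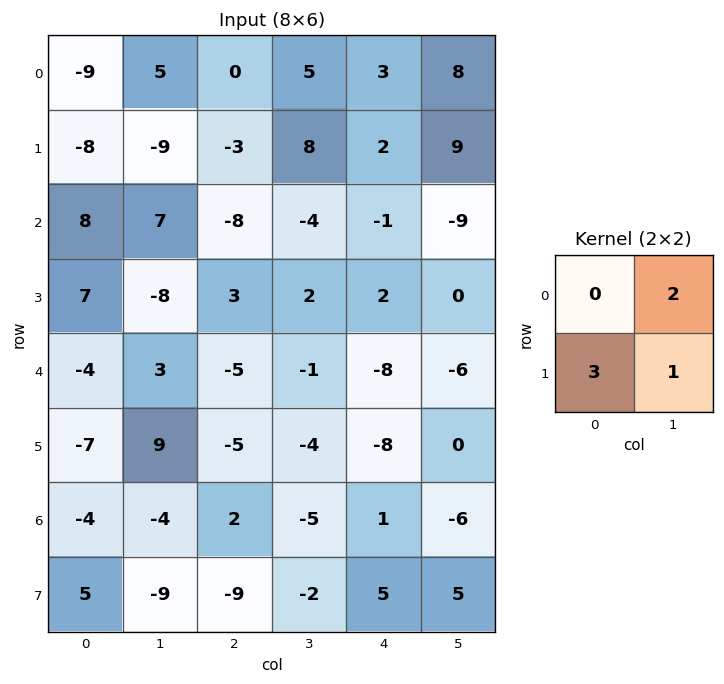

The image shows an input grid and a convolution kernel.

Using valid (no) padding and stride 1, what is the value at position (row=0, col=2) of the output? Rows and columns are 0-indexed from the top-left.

9

The receptive field on the input at this output position is [0 5 / -3 8]. Elementwise product with the kernel and sum: 5·2 + -3·3 + 8·1.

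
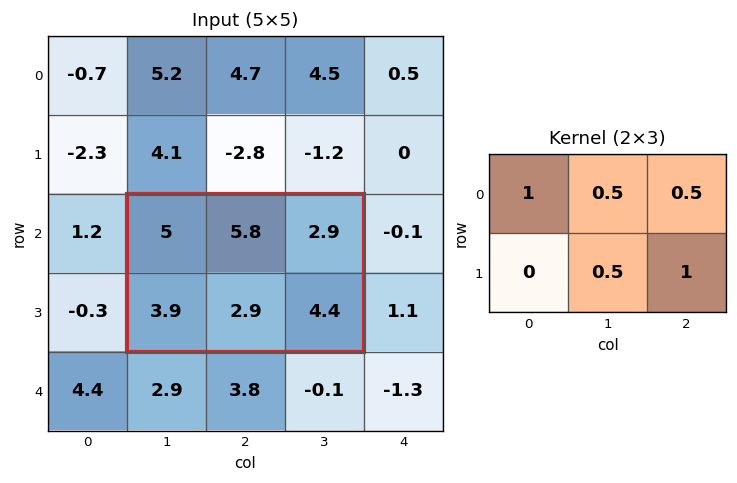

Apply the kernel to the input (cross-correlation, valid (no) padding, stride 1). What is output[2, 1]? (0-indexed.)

15.2

The receptive field on the input at this output position is [5 5.8 2.9 / 3.9 2.9 4.4]. Elementwise product with the kernel and sum: 5·1 + 5.8·0.5 + 2.9·0.5 + 2.9·0.5 + 4.4·1.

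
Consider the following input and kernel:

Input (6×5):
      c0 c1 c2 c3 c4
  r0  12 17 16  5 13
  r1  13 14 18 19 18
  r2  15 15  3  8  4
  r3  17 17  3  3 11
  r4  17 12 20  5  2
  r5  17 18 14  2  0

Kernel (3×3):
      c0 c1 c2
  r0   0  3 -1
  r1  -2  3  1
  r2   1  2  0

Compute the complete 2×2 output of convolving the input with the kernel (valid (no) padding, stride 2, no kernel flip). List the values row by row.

114 60
103 64

Output[0,0]: The receptive field on the input at this output position is [12 17 16 / 13 14 18 / 15 15 3]. Elementwise product with the kernel and sum: 17·3 + 16·-1 + 13·-2 + 14·3 + 18·1 + 15·1 + 15·2.
Output[0,1]: The receptive field on the input at this output position is [16 5 13 / 18 19 18 / 3 8 4]. Elementwise product with the kernel and sum: 5·3 + 13·-1 + 18·-2 + 19·3 + 18·1 + 3·1 + 8·2.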